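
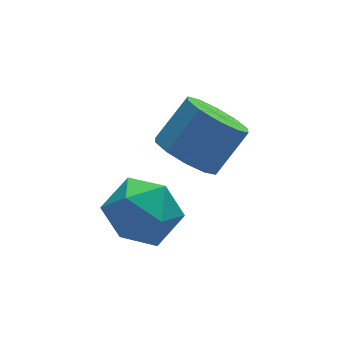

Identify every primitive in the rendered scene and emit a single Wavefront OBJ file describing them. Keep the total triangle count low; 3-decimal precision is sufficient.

v 2.286 -2.458 3.474
v 2.955 -2.761 2.92
v 3.944 -2.465 3.953
v 3.274 -2.162 4.506
v 2.887 -2.204 2.825
v 3.876 -1.909 3.858
v 2.59 -1.744 2.978
v 3.578 -1.449 4.011
v 2.176 -1.557 3.321
v 3.165 -1.262 4.354
v 1.804 -1.714 3.721
v 2.793 -1.418 4.754
v 1.616 -2.155 4.027
v 2.605 -1.859 5.06
v 1.684 -2.711 4.122
v 2.673 -2.416 5.155
v 1.982 -3.171 3.969
v 2.97 -2.876 5.002
v 2.395 -3.358 3.626
v 3.384 -3.063 4.659
v 2.767 -3.202 3.226
v 3.756 -2.906 4.259
v 0.745 -2.532 3.29
v 1.38 -3.369 3.501
v 0.2 -3.311 1.839
v 0.835 -4.148 2.05
v -0.022 -3.957 2.665
v 0.315 -3.476 3.562
v 1.265 -3.204 1.778
v 1.602 -2.723 2.675
v 1.702 -3.785 2.566
v 0.906 -4.25 3.115
v 0.674 -2.43 2.225
v -0.122 -2.895 2.774
f 2 1 5
f 2 5 3
f 3 5 6
f 3 6 4
f 5 1 7
f 5 7 6
f 6 7 8
f 6 8 4
f 7 1 9
f 7 9 8
f 8 9 10
f 8 10 4
f 9 1 11
f 9 11 10
f 10 11 12
f 10 12 4
f 11 1 13
f 11 13 12
f 12 13 14
f 12 14 4
f 13 1 15
f 13 15 14
f 14 15 16
f 14 16 4
f 15 1 17
f 15 17 16
f 16 17 18
f 16 18 4
f 17 1 19
f 17 19 18
f 18 19 20
f 18 20 4
f 19 1 21
f 19 21 20
f 20 21 22
f 20 22 4
f 21 1 2
f 21 2 22
f 22 2 3
f 22 3 4
f 23 34 28
f 23 28 24
f 23 24 30
f 23 30 33
f 23 33 34
f 24 28 32
f 28 34 27
f 34 33 25
f 33 30 29
f 30 24 31
f 26 32 27
f 26 27 25
f 26 25 29
f 26 29 31
f 26 31 32
f 27 32 28
f 25 27 34
f 29 25 33
f 31 29 30
f 32 31 24



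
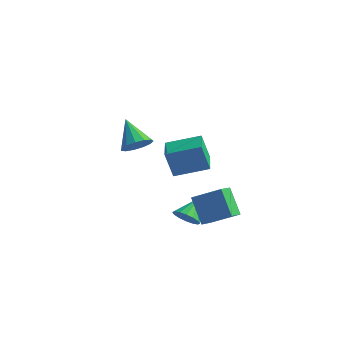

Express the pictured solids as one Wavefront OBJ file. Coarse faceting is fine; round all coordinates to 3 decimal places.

v 1.711 -1.091 -1.469
v 2.515 -1.288 -1.325
v 1.889 0.191 -0.711
v 2.518 -1.067 -1.7
v 2.305 -0.852 -2.012
v 1.933 -0.702 -2.18
v 1.502 -0.655 -2.156
v 1.126 -0.726 -1.949
v 0.907 -0.894 -1.613
v 0.904 -1.115 -1.238
v 1.116 -1.33 -0.926
v 1.489 -1.48 -0.759
v 1.92 -1.526 -0.782
v 2.296 -1.456 -0.989
v 3.255 -1.349 -1.133
v 3.138 -2.319 -0.565
v 2.279 -0.493 0.128
v 2.162 -1.463 0.696
v 4.818 -0.977 -0.176
v 4.701 -1.947 0.392
v 3.842 -0.121 1.085
v 3.725 -1.091 1.653
v -3.171 3.09 0.069
v -2.605 2.883 0.854
v -4.389 4.17 1.231
v -2.401 3.353 0.632
v -2.441 3.739 0.231
v -2.713 3.919 -0.221
v -3.131 3.836 -0.581
v -3.561 3.516 -0.735
v -3.868 3.061 -0.634
v -3.953 2.615 -0.31
v -3.79 2.32 0.135
v -3.431 2.27 0.559
v -2.989 2.48 0.827
v 0.91 -0.994 1.725
v 0.381 -0.969 3.34
v 0.322 0.38 1.511
v -0.207 0.405 3.127
v 2.687 -0.145 2.293
v 2.158 -0.12 3.909
v 2.099 1.229 2.08
v 1.57 1.254 3.695
f 2 1 4
f 2 4 3
f 4 1 5
f 4 5 3
f 5 1 6
f 5 6 3
f 6 1 7
f 6 7 3
f 7 1 8
f 7 8 3
f 8 1 9
f 8 9 3
f 9 1 10
f 9 10 3
f 10 1 11
f 10 11 3
f 11 1 12
f 11 12 3
f 12 1 13
f 12 13 3
f 13 1 14
f 13 14 3
f 14 1 2
f 14 2 3
f 16 18 15
f 19 16 15
f 15 18 17
f 17 19 15
f 16 22 18
f 20 16 19
f 20 22 16
f 18 22 17
f 21 19 17
f 17 22 21
f 21 20 19
f 22 20 21
f 24 23 26
f 24 26 25
f 26 23 27
f 26 27 25
f 27 23 28
f 27 28 25
f 28 23 29
f 28 29 25
f 29 23 30
f 29 30 25
f 30 23 31
f 30 31 25
f 31 23 32
f 31 32 25
f 32 23 33
f 32 33 25
f 33 23 34
f 33 34 25
f 34 23 35
f 34 35 25
f 35 23 24
f 35 24 25
f 37 39 36
f 40 37 36
f 36 39 38
f 38 40 36
f 37 43 39
f 41 37 40
f 41 43 37
f 39 43 38
f 42 40 38
f 38 43 42
f 42 41 40
f 43 41 42



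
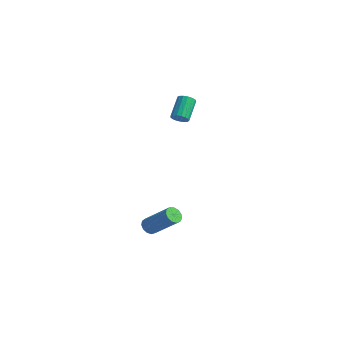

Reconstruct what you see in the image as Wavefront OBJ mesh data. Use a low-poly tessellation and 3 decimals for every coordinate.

v -3.088 -3.877 -4.355
v -2.801 -4.351 -4.529
v -1.245 -3.956 -3.039
v -1.532 -3.483 -2.865
v -2.69 -4.103 -4.711
v -1.134 -3.708 -3.222
v -2.705 -3.784 -4.78
v -1.149 -3.389 -3.29
v -2.841 -3.495 -4.714
v -1.285 -3.1 -3.224
v -3.056 -3.327 -4.534
v -1.5 -2.932 -3.044
v -3.281 -3.334 -4.297
v -1.725 -2.939 -2.807
v -3.445 -3.513 -4.078
v -1.889 -3.118 -2.589
v -3.495 -3.808 -3.948
v -1.939 -3.414 -2.458
v -3.416 -4.126 -3.946
v -1.86 -3.731 -2.457
v -3.233 -4.364 -4.074
v -1.677 -3.969 -2.585
v -3.004 -4.448 -4.292
v -1.448 -4.053 -2.802
v -3.284 -1.211 3.275
v -2.766 -1.058 3.378
v -3.277 0.045 4.308
v -3.796 -0.109 4.205
v -2.835 -0.913 3.169
v -3.346 0.189 4.099
v -3.006 -0.837 2.984
v -3.517 0.266 3.914
v -3.241 -0.846 2.866
v -3.752 0.256 3.796
v -3.486 -0.939 2.842
v -3.997 0.163 3.771
v -3.685 -1.095 2.917
v -4.196 0.008 3.846
v -3.792 -1.277 3.074
v -4.303 -0.174 4.003
v -3.783 -1.444 3.277
v -4.294 -0.341 4.207
v -3.66 -1.558 3.48
v -4.171 -0.455 4.409
v -3.45 -1.592 3.636
v -3.961 -0.49 4.565
v -3.203 -1.539 3.709
v -3.714 -0.437 4.639
v -2.974 -1.411 3.683
v -3.485 -0.309 4.613
v -2.817 -1.238 3.564
v -3.328 -0.135 4.493
f 2 1 5
f 2 5 3
f 3 5 6
f 3 6 4
f 5 1 7
f 5 7 6
f 6 7 8
f 6 8 4
f 7 1 9
f 7 9 8
f 8 9 10
f 8 10 4
f 9 1 11
f 9 11 10
f 10 11 12
f 10 12 4
f 11 1 13
f 11 13 12
f 12 13 14
f 12 14 4
f 13 1 15
f 13 15 14
f 14 15 16
f 14 16 4
f 15 1 17
f 15 17 16
f 16 17 18
f 16 18 4
f 17 1 19
f 17 19 18
f 18 19 20
f 18 20 4
f 19 1 21
f 19 21 20
f 20 21 22
f 20 22 4
f 21 1 23
f 21 23 22
f 22 23 24
f 22 24 4
f 23 1 2
f 23 2 24
f 24 2 3
f 24 3 4
f 26 25 29
f 26 29 27
f 27 29 30
f 27 30 28
f 29 25 31
f 29 31 30
f 30 31 32
f 30 32 28
f 31 25 33
f 31 33 32
f 32 33 34
f 32 34 28
f 33 25 35
f 33 35 34
f 34 35 36
f 34 36 28
f 35 25 37
f 35 37 36
f 36 37 38
f 36 38 28
f 37 25 39
f 37 39 38
f 38 39 40
f 38 40 28
f 39 25 41
f 39 41 40
f 40 41 42
f 40 42 28
f 41 25 43
f 41 43 42
f 42 43 44
f 42 44 28
f 43 25 45
f 43 45 44
f 44 45 46
f 44 46 28
f 45 25 47
f 45 47 46
f 46 47 48
f 46 48 28
f 47 25 49
f 47 49 48
f 48 49 50
f 48 50 28
f 49 25 51
f 49 51 50
f 50 51 52
f 50 52 28
f 51 25 26
f 51 26 52
f 52 26 27
f 52 27 28



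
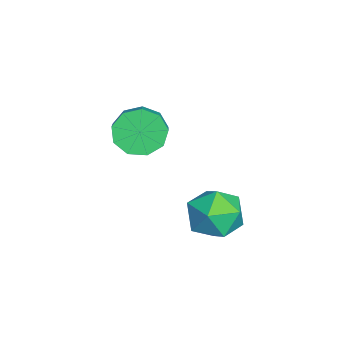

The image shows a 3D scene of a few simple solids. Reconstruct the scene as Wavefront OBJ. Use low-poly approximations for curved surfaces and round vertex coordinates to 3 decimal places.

v 0.083 2.325 -1.018
v 1.057 3.091 -0.954
v 1.023 1.029 0.194
v 1.997 1.795 0.258
v 0.922 2.111 0.793
v 0.342 2.911 0.044
v 1.738 1.209 -0.804
v 1.158 2.009 -1.553
v 2.08 2.401 -0.821
v 1.575 2.959 0.166
v 0.505 1.161 -0.926
v 0 1.719 0.061
v -3.606 -0.916 0.828
v -3.064 -0.604 -0.065
v -1.452 -0.532 0.939
v -1.994 -0.844 1.832
v -3.318 -0.006 0.301
v -1.706 0.065 1.304
v -3.707 0.166 0.914
v -2.095 0.238 1.917
v -4.049 -0.168 1.486
v -2.437 -0.096 2.489
v -4.183 -0.852 1.751
v -2.571 -0.78 2.754
v -4.047 -1.566 1.584
v -2.435 -1.494 2.587
v -3.705 -1.976 1.064
v -2.093 -1.904 2.067
v -3.317 -1.89 0.433
v -1.705 -1.818 1.436
v -3.063 -1.348 -0.012
v -1.451 -1.276 0.991
f 1 12 6
f 1 6 2
f 1 2 8
f 1 8 11
f 1 11 12
f 2 6 10
f 6 12 5
f 12 11 3
f 11 8 7
f 8 2 9
f 4 10 5
f 4 5 3
f 4 3 7
f 4 7 9
f 4 9 10
f 5 10 6
f 3 5 12
f 7 3 11
f 9 7 8
f 10 9 2
f 14 13 17
f 14 17 15
f 15 17 18
f 15 18 16
f 17 13 19
f 17 19 18
f 18 19 20
f 18 20 16
f 19 13 21
f 19 21 20
f 20 21 22
f 20 22 16
f 21 13 23
f 21 23 22
f 22 23 24
f 22 24 16
f 23 13 25
f 23 25 24
f 24 25 26
f 24 26 16
f 25 13 27
f 25 27 26
f 26 27 28
f 26 28 16
f 27 13 29
f 27 29 28
f 28 29 30
f 28 30 16
f 29 13 31
f 29 31 30
f 30 31 32
f 30 32 16
f 31 13 14
f 31 14 32
f 32 14 15
f 32 15 16



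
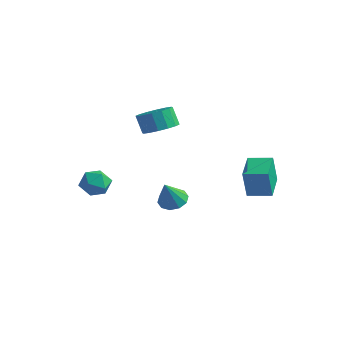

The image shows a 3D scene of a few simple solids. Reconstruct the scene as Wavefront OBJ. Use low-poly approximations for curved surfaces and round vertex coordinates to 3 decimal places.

v -0.888 -0.414 -0.343
v -0.113 -0.329 -0.341
v -0.812 -1.146 1.043
v -0.305 0.057 -0.127
v -0.721 0.264 0.005
v -1.2 0.211 0.004
v -1.56 -0.08 -0.13
v -1.663 -0.499 -0.346
v -1.471 -0.885 -0.56
v -1.055 -1.091 -0.692
v -0.576 -1.039 -0.69
v -0.216 -0.748 -0.556
v -3.407 1.747 2.817
v -2.927 0.973 3.149
v -3.452 1.078 4.155
v -3.933 1.853 3.823
v -2.634 1.365 3.26
v -3.159 1.47 4.267
v -2.548 1.859 3.253
v -3.074 1.965 4.26
v -2.693 2.324 3.129
v -3.218 2.429 4.136
v -3.029 2.634 2.922
v -3.554 2.739 3.928
v -3.466 2.707 2.686
v -3.991 2.812 3.692
v -3.888 2.522 2.485
v -4.413 2.627 3.491
v -4.181 2.13 2.373
v -4.706 2.235 3.38
v -4.266 1.635 2.38
v -4.792 1.741 3.387
v -4.122 1.171 2.504
v -4.647 1.276 3.511
v -3.786 0.861 2.712
v -4.311 0.966 3.718
v -3.349 0.788 2.948
v -3.874 0.893 3.954
v 1.829 1.908 -0.142
v 1.762 1.61 1.479
v 1.064 3.34 0.09
v 0.998 3.042 1.711
v 2.942 2.478 0.009
v 2.876 2.18 1.63
v 2.178 3.91 0.241
v 2.111 3.612 1.862
v -3.373 -2.733 0.992
v -2.64 -2.84 1.434
v -3.72 -4.06 1.246
v -2.987 -4.167 1.688
v -3.611 -3.664 2.004
v -3.397 -2.843 1.847
v -2.963 -4.057 0.833
v -2.749 -3.236 0.676
v -2.387 -3.658 1.336
v -2.788 -3.415 2.059
v -3.572 -3.485 0.621
v -3.973 -3.242 1.344
f 2 1 4
f 2 4 3
f 4 1 5
f 4 5 3
f 5 1 6
f 5 6 3
f 6 1 7
f 6 7 3
f 7 1 8
f 7 8 3
f 8 1 9
f 8 9 3
f 9 1 10
f 9 10 3
f 10 1 11
f 10 11 3
f 11 1 12
f 11 12 3
f 12 1 2
f 12 2 3
f 14 13 17
f 14 17 15
f 15 17 18
f 15 18 16
f 17 13 19
f 17 19 18
f 18 19 20
f 18 20 16
f 19 13 21
f 19 21 20
f 20 21 22
f 20 22 16
f 21 13 23
f 21 23 22
f 22 23 24
f 22 24 16
f 23 13 25
f 23 25 24
f 24 25 26
f 24 26 16
f 25 13 27
f 25 27 26
f 26 27 28
f 26 28 16
f 27 13 29
f 27 29 28
f 28 29 30
f 28 30 16
f 29 13 31
f 29 31 30
f 30 31 32
f 30 32 16
f 31 13 33
f 31 33 32
f 32 33 34
f 32 34 16
f 33 13 35
f 33 35 34
f 34 35 36
f 34 36 16
f 35 13 37
f 35 37 36
f 36 37 38
f 36 38 16
f 37 13 14
f 37 14 38
f 38 14 15
f 38 15 16
f 40 42 39
f 43 40 39
f 39 42 41
f 41 43 39
f 40 46 42
f 44 40 43
f 44 46 40
f 42 46 41
f 45 43 41
f 41 46 45
f 45 44 43
f 46 44 45
f 47 58 52
f 47 52 48
f 47 48 54
f 47 54 57
f 47 57 58
f 48 52 56
f 52 58 51
f 58 57 49
f 57 54 53
f 54 48 55
f 50 56 51
f 50 51 49
f 50 49 53
f 50 53 55
f 50 55 56
f 51 56 52
f 49 51 58
f 53 49 57
f 55 53 54
f 56 55 48



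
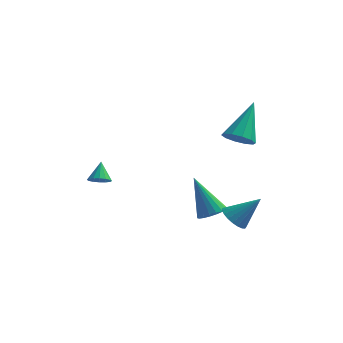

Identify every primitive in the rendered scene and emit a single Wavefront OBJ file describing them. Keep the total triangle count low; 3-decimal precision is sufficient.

v 1.864 -0.163 -3.563
v 2.399 -0.467 -3.208
v 0.916 0.303 -1.737
v 2.494 -0.167 -3.235
v 2.465 0.134 -3.327
v 2.316 0.376 -3.466
v 2.078 0.511 -3.624
v 1.798 0.513 -3.77
v 1.531 0.38 -3.875
v 1.33 0.141 -3.918
v 1.235 -0.159 -3.891
v 1.264 -0.46 -3.799
v 1.412 -0.702 -3.66
v 1.65 -0.837 -3.502
v 1.93 -0.839 -3.356
v 2.198 -0.707 -3.251
v 2.961 -0.772 -3.36
v 3.489 -0.734 -3.862
v 4.039 -0.428 -2.2
v 3.389 -0.448 -3.854
v 3.215 -0.217 -3.761
v 2.997 -0.083 -3.598
v 2.773 -0.067 -3.394
v 2.581 -0.174 -3.184
v 2.455 -0.383 -3.004
v 2.416 -0.66 -2.886
v 2.472 -0.957 -2.85
v 2.612 -1.221 -2.902
v 2.812 -1.407 -3.033
v 3.038 -1.484 -3.221
v 3.251 -1.438 -3.432
v 3.414 -1.276 -3.631
v 3.498 -1.027 -3.783
v 3.148 -1.02 1.677
v 3.779 -1.388 1.887
v 3.492 0.44 3.203
v 3.898 -1.074 1.56
v 3.73 -0.738 1.277
v 3.34 -0.511 1.146
v 2.878 -0.477 1.219
v 2.518 -0.651 1.466
v 2.399 -0.966 1.794
v 2.567 -1.302 2.077
v 2.957 -1.529 2.207
v 3.419 -1.563 2.135
v -2.596 -2.252 -0.954
v -2.093 -2.337 -0.809
v -2.704 -1.588 -0.186
v -2.081 -2.129 -0.987
v -2.207 -1.954 -1.156
v -2.437 -1.858 -1.271
v -2.71 -1.868 -1.301
v -2.952 -1.981 -1.238
v -3.098 -2.166 -1.099
v -3.11 -2.375 -0.92
v -2.984 -2.55 -0.751
v -2.754 -2.645 -0.636
v -2.481 -2.635 -0.606
v -2.24 -2.522 -0.669
f 2 1 4
f 2 4 3
f 4 1 5
f 4 5 3
f 5 1 6
f 5 6 3
f 6 1 7
f 6 7 3
f 7 1 8
f 7 8 3
f 8 1 9
f 8 9 3
f 9 1 10
f 9 10 3
f 10 1 11
f 10 11 3
f 11 1 12
f 11 12 3
f 12 1 13
f 12 13 3
f 13 1 14
f 13 14 3
f 14 1 15
f 14 15 3
f 15 1 16
f 15 16 3
f 16 1 2
f 16 2 3
f 18 17 20
f 18 20 19
f 20 17 21
f 20 21 19
f 21 17 22
f 21 22 19
f 22 17 23
f 22 23 19
f 23 17 24
f 23 24 19
f 24 17 25
f 24 25 19
f 25 17 26
f 25 26 19
f 26 17 27
f 26 27 19
f 27 17 28
f 27 28 19
f 28 17 29
f 28 29 19
f 29 17 30
f 29 30 19
f 30 17 31
f 30 31 19
f 31 17 32
f 31 32 19
f 32 17 33
f 32 33 19
f 33 17 18
f 33 18 19
f 35 34 37
f 35 37 36
f 37 34 38
f 37 38 36
f 38 34 39
f 38 39 36
f 39 34 40
f 39 40 36
f 40 34 41
f 40 41 36
f 41 34 42
f 41 42 36
f 42 34 43
f 42 43 36
f 43 34 44
f 43 44 36
f 44 34 45
f 44 45 36
f 45 34 35
f 45 35 36
f 47 46 49
f 47 49 48
f 49 46 50
f 49 50 48
f 50 46 51
f 50 51 48
f 51 46 52
f 51 52 48
f 52 46 53
f 52 53 48
f 53 46 54
f 53 54 48
f 54 46 55
f 54 55 48
f 55 46 56
f 55 56 48
f 56 46 57
f 56 57 48
f 57 46 58
f 57 58 48
f 58 46 59
f 58 59 48
f 59 46 47
f 59 47 48



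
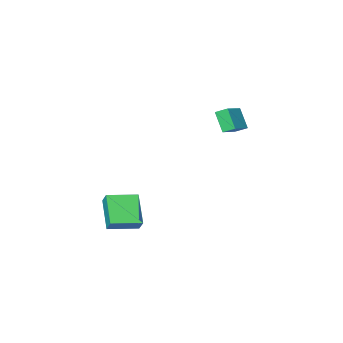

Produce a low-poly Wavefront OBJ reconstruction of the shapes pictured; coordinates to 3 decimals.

v -4.27 0.697 2.812
v -4.311 -0.175 4.007
v -2.995 1.388 3.36
v -3.036 0.515 4.555
v -3.804 0.145 2.425
v -3.845 -0.728 3.62
v -2.529 0.835 2.973
v -2.57 -0.037 4.168
v 3.07 1.286 -2.851
v 2.455 -0.272 -1.536
v 3.15 1.859 -2.135
v 2.535 0.3 -0.82
v 4.805 0.78 -2.64
v 4.19 -0.779 -1.325
v 4.885 1.352 -1.924
v 4.27 -0.206 -0.609
f 2 4 1
f 5 2 1
f 1 4 3
f 3 5 1
f 2 8 4
f 6 2 5
f 6 8 2
f 4 8 3
f 7 5 3
f 3 8 7
f 7 6 5
f 8 6 7
f 10 12 9
f 13 10 9
f 9 12 11
f 11 13 9
f 10 16 12
f 14 10 13
f 14 16 10
f 12 16 11
f 15 13 11
f 11 16 15
f 15 14 13
f 16 14 15



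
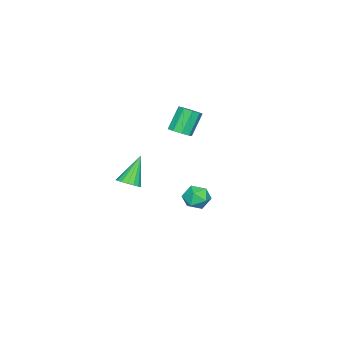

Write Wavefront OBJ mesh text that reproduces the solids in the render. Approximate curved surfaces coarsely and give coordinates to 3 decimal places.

v 2.859 0.421 2.116
v 3.368 0.339 2.477
v 1.881 0.559 3.524
v 3.354 0.637 2.438
v 3.227 0.886 2.326
v 3.016 1.029 2.165
v 2.768 1.032 1.993
v 2.541 0.895 1.849
v 2.387 0.65 1.766
v 2.341 0.352 1.763
v 2.413 0.069 1.841
v 2.588 -0.132 1.982
v 2.824 -0.207 2.154
v 3.069 -0.138 2.316
v 3.265 0.059 2.433
v -3.367 -0.078 2.315
v -2.825 -0.145 2.666
v -3.61 0.05 3.917
v -4.153 0.118 3.565
v -2.885 0.282 2.561
v -3.671 0.478 3.812
v -3.172 0.542 2.341
v -3.957 0.737 3.592
v -3.55 0.511 2.108
v -4.335 0.707 3.359
v -3.842 0.205 1.972
v -4.628 0.4 3.223
v -3.912 -0.233 1.997
v -4.698 -0.038 3.248
v -3.728 -0.599 2.17
v -4.513 -0.403 3.421
v -3.374 -0.721 2.41
v -4.16 -0.525 3.661
v -3.018 -0.541 2.606
v -3.803 -0.346 3.857
v -1.259 2.228 -0.011
v -0.772 2.672 0.403
v -0.308 1.888 -0.763
v 0.179 2.332 -0.349
v -0.122 1.686 -0.035
v -0.71 1.896 0.43
v -0.37 2.664 -0.79
v -0.958 2.874 -0.325
v -0.223 2.941 -0.078
v -0.07 2.337 0.389
v -1.01 2.223 -0.749
v -0.857 1.619 -0.282
f 2 1 4
f 2 4 3
f 4 1 5
f 4 5 3
f 5 1 6
f 5 6 3
f 6 1 7
f 6 7 3
f 7 1 8
f 7 8 3
f 8 1 9
f 8 9 3
f 9 1 10
f 9 10 3
f 10 1 11
f 10 11 3
f 11 1 12
f 11 12 3
f 12 1 13
f 12 13 3
f 13 1 14
f 13 14 3
f 14 1 15
f 14 15 3
f 15 1 2
f 15 2 3
f 17 16 20
f 17 20 18
f 18 20 21
f 18 21 19
f 20 16 22
f 20 22 21
f 21 22 23
f 21 23 19
f 22 16 24
f 22 24 23
f 23 24 25
f 23 25 19
f 24 16 26
f 24 26 25
f 25 26 27
f 25 27 19
f 26 16 28
f 26 28 27
f 27 28 29
f 27 29 19
f 28 16 30
f 28 30 29
f 29 30 31
f 29 31 19
f 30 16 32
f 30 32 31
f 31 32 33
f 31 33 19
f 32 16 34
f 32 34 33
f 33 34 35
f 33 35 19
f 34 16 17
f 34 17 35
f 35 17 18
f 35 18 19
f 36 47 41
f 36 41 37
f 36 37 43
f 36 43 46
f 36 46 47
f 37 41 45
f 41 47 40
f 47 46 38
f 46 43 42
f 43 37 44
f 39 45 40
f 39 40 38
f 39 38 42
f 39 42 44
f 39 44 45
f 40 45 41
f 38 40 47
f 42 38 46
f 44 42 43
f 45 44 37



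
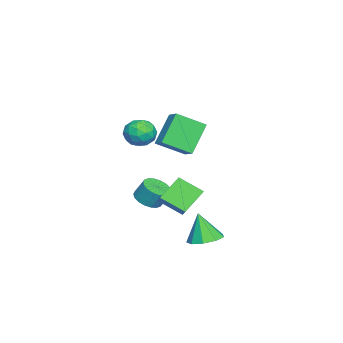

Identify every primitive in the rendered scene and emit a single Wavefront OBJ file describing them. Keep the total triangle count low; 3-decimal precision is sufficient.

v -0.822 -0.813 1.817
v -2.176 -0.343 3.486
v -1.436 0.745 0.879
v -2.79 1.216 2.548
v -0.03 -0.216 2.292
v -1.384 0.255 3.961
v -0.644 1.343 1.354
v -1.998 1.813 3.023
v -3.552 -1.961 -3.904
v -2.918 -2.554 -3.602
v -2.853 -1.953 -2.554
v -3.488 -1.359 -2.856
v -2.692 -2.264 -3.783
v -2.628 -1.663 -2.735
v -2.637 -1.914 -3.987
v -2.573 -1.312 -2.939
v -2.764 -1.573 -4.175
v -2.699 -0.971 -3.127
v -3.046 -1.308 -4.31
v -2.981 -0.707 -3.262
v -3.429 -1.173 -4.364
v -3.364 -0.572 -3.316
v -3.836 -1.194 -4.326
v -3.771 -0.593 -3.278
v -4.187 -1.367 -4.206
v -4.122 -0.766 -3.158
v -4.412 -1.657 -4.025
v -4.348 -1.056 -2.977
v -4.467 -2.008 -3.821
v -4.403 -1.406 -2.773
v -4.341 -2.349 -3.633
v -4.276 -1.747 -2.585
v -4.059 -2.613 -3.498
v -3.994 -2.012 -2.45
v -3.676 -2.748 -3.444
v -3.611 -2.147 -2.396
v -3.269 -2.727 -3.482
v -3.204 -2.126 -2.434
v 1.491 2.59 -4.043
v 2.376 2.026 -4.066
v 1.229 2.11 -2.277
v 2.52 2.699 -3.861
v 2.182 3.322 -3.742
v 1.521 3.602 -3.764
v 0.846 3.409 -3.917
v 0.473 2.833 -4.129
v 0.577 2.144 -4.301
v 1.108 1.663 -4.353
v 1.819 1.617 -4.26
v 0.157 -0.408 -2.119
v -1.087 0.327 -1.046
v 0.248 1.016 -2.987
v -0.996 1.75 -1.914
v 0.856 -0.09 -1.526
v -0.388 0.644 -0.453
v 0.947 1.333 -2.394
v -0.297 2.068 -1.321
v 1.776 -0.054 3.676
v 2.52 -0.023 4.294
v 1.98 -1.597 3.506
v 2.724 -1.566 4.124
v 1.823 -1.417 4.444
v 1.697 -0.463 4.548
v 2.803 -1.157 3.252
v 2.677 -0.203 3.356
v 3.154 -0.705 4.032
v 2.549 -0.866 4.768
v 1.951 -0.754 3.032
v 1.346 -0.915 3.768
v 2.13 0.097 3.999
v 2.37 -1.717 3.801
v 1.84 -1.629 3.988
v 2.277 -1.611 4.352
v 1.646 -0.162 4.149
v 2.084 -0.144 4.512
v 1.674 -0.963 4.601
v 2.416 -1.476 3.288
v 2.854 -1.458 3.651
v 2.223 -0.009 3.448
v 2.66 0.009 3.812
v 2.826 -0.657 3.199
v 2.94 -0.286 4.209
v 3.06 -1.193 4.109
v 3.107 -0.952 3.596
v 3.033 -0.391 3.658
v 2.584 -0.38 4.642
v 2.704 -1.287 4.542
v 2.175 -1.199 4.73
v 2.1 -0.639 4.792
v 2.957 -0.781 4.488
v 1.796 -0.333 3.258
v 1.916 -1.24 3.158
v 2.4 -0.981 3.008
v 2.325 -0.421 3.07
v 1.44 -0.427 3.691
v 1.56 -1.334 3.591
v 1.467 -1.229 4.142
v 1.393 -0.668 4.204
v 1.543 -0.839 3.312
f 2 4 1
f 5 2 1
f 1 4 3
f 3 5 1
f 2 8 4
f 6 2 5
f 6 8 2
f 4 8 3
f 7 5 3
f 3 8 7
f 7 6 5
f 8 6 7
f 10 9 13
f 10 13 11
f 11 13 14
f 11 14 12
f 13 9 15
f 13 15 14
f 14 15 16
f 14 16 12
f 15 9 17
f 15 17 16
f 16 17 18
f 16 18 12
f 17 9 19
f 17 19 18
f 18 19 20
f 18 20 12
f 19 9 21
f 19 21 20
f 20 21 22
f 20 22 12
f 21 9 23
f 21 23 22
f 22 23 24
f 22 24 12
f 23 9 25
f 23 25 24
f 24 25 26
f 24 26 12
f 25 9 27
f 25 27 26
f 26 27 28
f 26 28 12
f 27 9 29
f 27 29 28
f 28 29 30
f 28 30 12
f 29 9 31
f 29 31 30
f 30 31 32
f 30 32 12
f 31 9 33
f 31 33 32
f 32 33 34
f 32 34 12
f 33 9 35
f 33 35 34
f 34 35 36
f 34 36 12
f 35 9 37
f 35 37 36
f 36 37 38
f 36 38 12
f 37 9 10
f 37 10 38
f 38 10 11
f 38 11 12
f 40 39 42
f 40 42 41
f 42 39 43
f 42 43 41
f 43 39 44
f 43 44 41
f 44 39 45
f 44 45 41
f 45 39 46
f 45 46 41
f 46 39 47
f 46 47 41
f 47 39 48
f 47 48 41
f 48 39 49
f 48 49 41
f 49 39 40
f 49 40 41
f 51 53 50
f 54 51 50
f 50 53 52
f 52 54 50
f 51 57 53
f 55 51 54
f 55 57 51
f 53 57 52
f 56 54 52
f 52 57 56
f 56 55 54
f 57 55 56
f 58 95 74
f 95 69 98
f 74 98 63
f 95 98 74
f 58 74 70
f 74 63 75
f 70 75 59
f 74 75 70
f 58 70 79
f 70 59 80
f 79 80 65
f 70 80 79
f 58 79 91
f 79 65 94
f 91 94 68
f 79 94 91
f 58 91 95
f 91 68 99
f 95 99 69
f 91 99 95
f 59 75 86
f 75 63 89
f 86 89 67
f 75 89 86
f 63 98 76
f 98 69 97
f 76 97 62
f 98 97 76
f 69 99 96
f 99 68 92
f 96 92 60
f 99 92 96
f 68 94 93
f 94 65 81
f 93 81 64
f 94 81 93
f 65 80 85
f 80 59 82
f 85 82 66
f 80 82 85
f 61 87 73
f 87 67 88
f 73 88 62
f 87 88 73
f 61 73 71
f 73 62 72
f 71 72 60
f 73 72 71
f 61 71 78
f 71 60 77
f 78 77 64
f 71 77 78
f 61 78 83
f 78 64 84
f 83 84 66
f 78 84 83
f 61 83 87
f 83 66 90
f 87 90 67
f 83 90 87
f 62 88 76
f 88 67 89
f 76 89 63
f 88 89 76
f 60 72 96
f 72 62 97
f 96 97 69
f 72 97 96
f 64 77 93
f 77 60 92
f 93 92 68
f 77 92 93
f 66 84 85
f 84 64 81
f 85 81 65
f 84 81 85
f 67 90 86
f 90 66 82
f 86 82 59
f 90 82 86



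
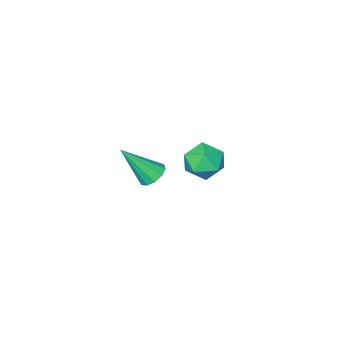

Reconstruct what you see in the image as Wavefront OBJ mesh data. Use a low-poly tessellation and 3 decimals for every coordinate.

v -1.479 3.13 0.742
v -0.845 2.737 0.711
v -2.115 2.103 0.769
v -1.481 1.71 0.738
v -1.648 2.101 1.352
v -1.256 2.736 1.335
v -1.704 2.104 0.145
v -1.312 2.739 0.128
v -0.984 2.103 0.342
v -0.95 2.101 1.088
v -2.01 2.739 0.392
v -1.976 2.737 1.138
v -2.464 -1.611 -2.863
v -2.166 -1.928 -3.216
v -1.596 -2.229 -1.577
v -2.002 -1.625 -3.181
v -2.015 -1.316 -3.024
v -2.199 -1.121 -2.806
v -2.484 -1.112 -2.609
v -2.761 -1.294 -2.51
v -2.925 -1.597 -2.546
v -2.912 -1.906 -2.703
v -2.728 -2.101 -2.921
v -2.443 -2.11 -3.117
f 1 12 6
f 1 6 2
f 1 2 8
f 1 8 11
f 1 11 12
f 2 6 10
f 6 12 5
f 12 11 3
f 11 8 7
f 8 2 9
f 4 10 5
f 4 5 3
f 4 3 7
f 4 7 9
f 4 9 10
f 5 10 6
f 3 5 12
f 7 3 11
f 9 7 8
f 10 9 2
f 14 13 16
f 14 16 15
f 16 13 17
f 16 17 15
f 17 13 18
f 17 18 15
f 18 13 19
f 18 19 15
f 19 13 20
f 19 20 15
f 20 13 21
f 20 21 15
f 21 13 22
f 21 22 15
f 22 13 23
f 22 23 15
f 23 13 24
f 23 24 15
f 24 13 14
f 24 14 15



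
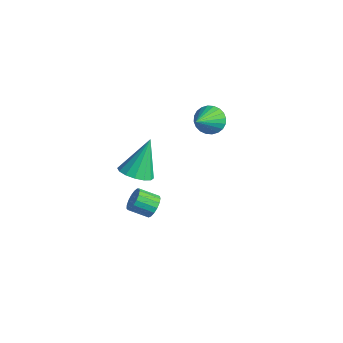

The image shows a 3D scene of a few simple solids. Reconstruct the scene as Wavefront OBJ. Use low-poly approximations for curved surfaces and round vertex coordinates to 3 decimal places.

v -2.46 3.301 -2.443
v -2.232 2.935 -3.129
v -1.7 2.039 -1.517
v -1.984 3.124 -3.075
v -1.809 3.34 -2.924
v -1.733 3.55 -2.701
v -1.768 3.722 -2.438
v -1.908 3.83 -2.176
v -2.132 3.857 -1.955
v -2.406 3.8 -1.808
v -2.688 3.667 -1.758
v -2.936 3.478 -1.812
v -3.111 3.262 -1.963
v -3.187 3.052 -2.186
v -3.152 2.879 -2.449
v -3.012 2.771 -2.711
v -2.788 2.744 -2.932
v -2.514 2.801 -3.079
v 2.073 -2.505 -2.621
v 2.419 -2.426 -2.137
v 1.913 -3.155 -1.655
v 1.567 -3.235 -2.139
v 2.199 -2.246 -2.095
v 1.693 -2.975 -1.613
v 1.951 -2.125 -2.173
v 1.445 -2.854 -1.692
v 1.73 -2.091 -2.354
v 1.224 -2.821 -1.873
v 1.588 -2.153 -2.596
v 1.082 -2.882 -2.115
v 1.557 -2.295 -2.844
v 1.051 -3.024 -2.362
v 1.645 -2.485 -3.04
v 1.139 -3.214 -2.559
v 1.83 -2.68 -3.141
v 1.324 -3.409 -2.659
v 2.071 -2.835 -3.122
v 1.565 -3.564 -2.641
v 2.313 -2.914 -2.989
v 1.807 -3.644 -2.507
v 2.499 -2.9 -2.771
v 1.993 -3.629 -2.289
v 2.588 -2.795 -2.519
v 2.082 -3.525 -2.037
v 2.559 -2.624 -2.29
v 2.053 -3.354 -1.808
v -1.737 -1.155 -3.775
v -1.064 -1.6 -3.45
v -1.983 -0.205 -1.965
v -0.883 -1.226 -3.623
v -0.932 -0.832 -3.836
v -1.196 -0.525 -4.033
v -1.605 -0.387 -4.161
v -2.049 -0.455 -4.186
v -2.41 -0.711 -4.1
v -2.591 -1.085 -3.928
v -2.542 -1.479 -3.715
v -2.278 -1.786 -3.518
v -1.869 -1.924 -3.39
v -1.425 -1.856 -3.365
f 2 1 4
f 2 4 3
f 4 1 5
f 4 5 3
f 5 1 6
f 5 6 3
f 6 1 7
f 6 7 3
f 7 1 8
f 7 8 3
f 8 1 9
f 8 9 3
f 9 1 10
f 9 10 3
f 10 1 11
f 10 11 3
f 11 1 12
f 11 12 3
f 12 1 13
f 12 13 3
f 13 1 14
f 13 14 3
f 14 1 15
f 14 15 3
f 15 1 16
f 15 16 3
f 16 1 17
f 16 17 3
f 17 1 18
f 17 18 3
f 18 1 2
f 18 2 3
f 20 19 23
f 20 23 21
f 21 23 24
f 21 24 22
f 23 19 25
f 23 25 24
f 24 25 26
f 24 26 22
f 25 19 27
f 25 27 26
f 26 27 28
f 26 28 22
f 27 19 29
f 27 29 28
f 28 29 30
f 28 30 22
f 29 19 31
f 29 31 30
f 30 31 32
f 30 32 22
f 31 19 33
f 31 33 32
f 32 33 34
f 32 34 22
f 33 19 35
f 33 35 34
f 34 35 36
f 34 36 22
f 35 19 37
f 35 37 36
f 36 37 38
f 36 38 22
f 37 19 39
f 37 39 38
f 38 39 40
f 38 40 22
f 39 19 41
f 39 41 40
f 40 41 42
f 40 42 22
f 41 19 43
f 41 43 42
f 42 43 44
f 42 44 22
f 43 19 45
f 43 45 44
f 44 45 46
f 44 46 22
f 45 19 20
f 45 20 46
f 46 20 21
f 46 21 22
f 48 47 50
f 48 50 49
f 50 47 51
f 50 51 49
f 51 47 52
f 51 52 49
f 52 47 53
f 52 53 49
f 53 47 54
f 53 54 49
f 54 47 55
f 54 55 49
f 55 47 56
f 55 56 49
f 56 47 57
f 56 57 49
f 57 47 58
f 57 58 49
f 58 47 59
f 58 59 49
f 59 47 60
f 59 60 49
f 60 47 48
f 60 48 49



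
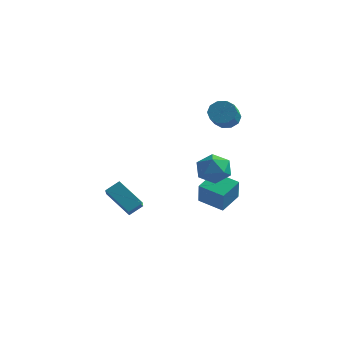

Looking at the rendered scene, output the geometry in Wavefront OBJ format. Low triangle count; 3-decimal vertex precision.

v 0.107 2.027 -4.22
v 0.432 1.425 -2.74
v 0.351 3.547 -3.655
v 0.676 2.945 -2.175
v 1.744 1.915 -4.625
v 2.069 1.313 -3.145
v 1.988 3.435 -4.06
v 2.313 2.833 -2.58
v 1.137 3.502 2.184
v 1.944 3.787 2.261
v 2.33 2.444 3.193
v 1.523 2.158 3.116
v 1.661 3.986 2.665
v 2.047 2.642 3.597
v 1.177 3.999 2.884
v 1.563 2.656 3.816
v 0.678 3.823 2.837
v 1.064 2.479 3.769
v 0.354 3.523 2.54
v 0.74 2.18 3.472
v 0.33 3.216 2.107
v 0.716 1.873 3.039
v 0.613 3.018 1.703
v 0.999 1.674 2.635
v 1.097 3.004 1.484
v 1.483 1.661 2.416
v 1.596 3.181 1.531
v 1.982 1.837 2.463
v 1.92 3.48 1.828
v 2.306 2.137 2.76
v 2.671 -2.36 0.852
v 3.4 -2.414 0.039
v 3.72 -3.366 1.861
v 4.449 -3.42 1.048
v 4.283 -2.474 1.571
v 3.635 -1.853 0.947
v 3.485 -3.927 0.953
v 2.837 -3.306 0.329
v 3.903 -3.383 0.101
v 4.397 -2.485 0.484
v 2.723 -3.295 1.416
v 3.217 -2.397 1.799
v -2.696 -1.232 -4.426
v -4.285 -1.129 -3.072
v -3.469 0.189 -5.441
v -5.058 0.292 -4.087
v -2.162 -0.532 -3.853
v -3.751 -0.429 -2.499
v -2.935 0.889 -4.868
v -4.524 0.992 -3.514
f 2 4 1
f 5 2 1
f 1 4 3
f 3 5 1
f 2 8 4
f 6 2 5
f 6 8 2
f 4 8 3
f 7 5 3
f 3 8 7
f 7 6 5
f 8 6 7
f 10 9 13
f 10 13 11
f 11 13 14
f 11 14 12
f 13 9 15
f 13 15 14
f 14 15 16
f 14 16 12
f 15 9 17
f 15 17 16
f 16 17 18
f 16 18 12
f 17 9 19
f 17 19 18
f 18 19 20
f 18 20 12
f 19 9 21
f 19 21 20
f 20 21 22
f 20 22 12
f 21 9 23
f 21 23 22
f 22 23 24
f 22 24 12
f 23 9 25
f 23 25 24
f 24 25 26
f 24 26 12
f 25 9 27
f 25 27 26
f 26 27 28
f 26 28 12
f 27 9 29
f 27 29 28
f 28 29 30
f 28 30 12
f 29 9 10
f 29 10 30
f 30 10 11
f 30 11 12
f 31 42 36
f 31 36 32
f 31 32 38
f 31 38 41
f 31 41 42
f 32 36 40
f 36 42 35
f 42 41 33
f 41 38 37
f 38 32 39
f 34 40 35
f 34 35 33
f 34 33 37
f 34 37 39
f 34 39 40
f 35 40 36
f 33 35 42
f 37 33 41
f 39 37 38
f 40 39 32
f 44 46 43
f 47 44 43
f 43 46 45
f 45 47 43
f 44 50 46
f 48 44 47
f 48 50 44
f 46 50 45
f 49 47 45
f 45 50 49
f 49 48 47
f 50 48 49



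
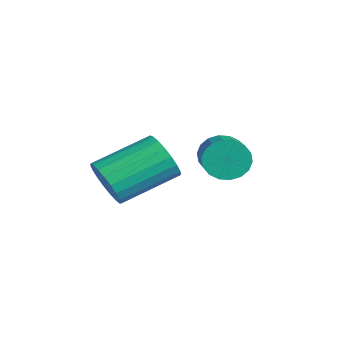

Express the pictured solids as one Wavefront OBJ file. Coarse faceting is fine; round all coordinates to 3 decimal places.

v -2.872 -1.374 -3.329
v -2.616 -1.124 -3.798
v -1.413 -1.496 -3.341
v -1.668 -1.746 -2.871
v -2.622 -0.928 -3.624
v -1.419 -1.3 -3.166
v -2.677 -0.821 -3.391
v -1.474 -1.192 -2.933
v -2.771 -0.823 -3.145
v -1.568 -1.194 -2.688
v -2.885 -0.934 -2.936
v -1.681 -1.305 -2.479
v -2.996 -1.132 -2.805
v -1.793 -1.504 -2.348
v -3.083 -1.379 -2.778
v -1.879 -1.75 -2.32
v -3.127 -1.624 -2.859
v -1.924 -1.996 -2.402
v -3.121 -1.82 -3.034
v -1.918 -2.192 -2.576
v -3.066 -1.928 -3.267
v -1.863 -2.299 -2.809
v -2.972 -1.926 -3.512
v -1.769 -2.297 -3.055
v -2.859 -1.815 -3.721
v -1.655 -2.186 -3.264
v -2.747 -1.616 -3.852
v -1.544 -1.988 -3.395
v -2.661 -1.37 -3.88
v -1.457 -1.741 -3.422
v -2.438 -4.421 -3.523
v -1.981 -4.6 -3.053
v -2.045 -3.118 -2.426
v -2.502 -2.939 -2.897
v -1.816 -4.504 -3.262
v -1.88 -3.023 -2.635
v -1.758 -4.395 -3.516
v -1.823 -2.913 -2.89
v -1.819 -4.289 -3.771
v -1.883 -2.807 -3.145
v -1.986 -4.207 -3.984
v -2.05 -2.725 -3.358
v -2.231 -4.161 -4.117
v -2.296 -2.679 -3.49
v -2.512 -4.161 -4.147
v -2.577 -2.679 -3.521
v -2.781 -4.205 -4.069
v -2.845 -2.723 -3.443
v -2.99 -4.287 -3.897
v -3.054 -2.805 -3.271
v -3.103 -4.392 -3.661
v -3.168 -2.91 -3.034
v -3.102 -4.502 -3.4
v -3.166 -3.02 -2.774
v -2.985 -4.598 -3.161
v -3.05 -3.116 -2.535
v -2.775 -4.663 -2.984
v -2.839 -3.181 -2.358
v -2.505 -4.687 -2.901
v -2.57 -3.205 -2.275
v -2.225 -4.664 -2.925
v -2.289 -3.183 -2.299
f 2 1 5
f 2 5 3
f 3 5 6
f 3 6 4
f 5 1 7
f 5 7 6
f 6 7 8
f 6 8 4
f 7 1 9
f 7 9 8
f 8 9 10
f 8 10 4
f 9 1 11
f 9 11 10
f 10 11 12
f 10 12 4
f 11 1 13
f 11 13 12
f 12 13 14
f 12 14 4
f 13 1 15
f 13 15 14
f 14 15 16
f 14 16 4
f 15 1 17
f 15 17 16
f 16 17 18
f 16 18 4
f 17 1 19
f 17 19 18
f 18 19 20
f 18 20 4
f 19 1 21
f 19 21 20
f 20 21 22
f 20 22 4
f 21 1 23
f 21 23 22
f 22 23 24
f 22 24 4
f 23 1 25
f 23 25 24
f 24 25 26
f 24 26 4
f 25 1 27
f 25 27 26
f 26 27 28
f 26 28 4
f 27 1 29
f 27 29 28
f 28 29 30
f 28 30 4
f 29 1 2
f 29 2 30
f 30 2 3
f 30 3 4
f 32 31 35
f 32 35 33
f 33 35 36
f 33 36 34
f 35 31 37
f 35 37 36
f 36 37 38
f 36 38 34
f 37 31 39
f 37 39 38
f 38 39 40
f 38 40 34
f 39 31 41
f 39 41 40
f 40 41 42
f 40 42 34
f 41 31 43
f 41 43 42
f 42 43 44
f 42 44 34
f 43 31 45
f 43 45 44
f 44 45 46
f 44 46 34
f 45 31 47
f 45 47 46
f 46 47 48
f 46 48 34
f 47 31 49
f 47 49 48
f 48 49 50
f 48 50 34
f 49 31 51
f 49 51 50
f 50 51 52
f 50 52 34
f 51 31 53
f 51 53 52
f 52 53 54
f 52 54 34
f 53 31 55
f 53 55 54
f 54 55 56
f 54 56 34
f 55 31 57
f 55 57 56
f 56 57 58
f 56 58 34
f 57 31 59
f 57 59 58
f 58 59 60
f 58 60 34
f 59 31 61
f 59 61 60
f 60 61 62
f 60 62 34
f 61 31 32
f 61 32 62
f 62 32 33
f 62 33 34



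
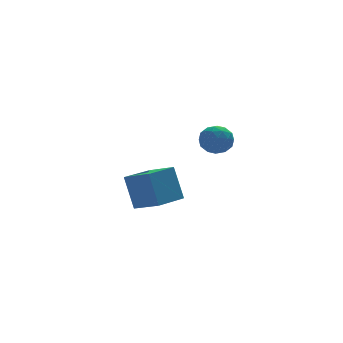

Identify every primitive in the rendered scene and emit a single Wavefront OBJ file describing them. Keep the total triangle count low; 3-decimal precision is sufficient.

v -1.951 -3.533 3.304
v -1.412 -3.132 3.756
v -1.508 -4.668 3.784
v -0.969 -4.267 4.236
v -1.758 -4.215 4.406
v -2.032 -3.513 4.11
v -0.888 -4.287 3.43
v -1.162 -3.585 3.134
v -0.755 -3.598 3.833
v -1.293 -3.553 4.437
v -1.627 -4.247 3.103
v -2.165 -4.202 3.707
v -1.721 -3.233 3.488
v -1.199 -4.567 4.052
v -1.663 -4.537 4.153
v -1.346 -4.301 4.418
v -2.085 -3.457 3.696
v -1.768 -3.221 3.961
v -1.972 -3.857 4.344
v -1.152 -4.579 3.579
v -0.835 -4.343 3.844
v -1.574 -3.499 3.122
v -1.257 -3.263 3.387
v -0.948 -3.943 3.196
v -1.017 -3.271 3.799
v -0.757 -3.938 4.081
v -0.709 -3.95 3.608
v -0.87 -3.537 3.433
v -1.334 -3.244 4.153
v -1.073 -3.912 4.435
v -1.537 -3.881 4.536
v -1.698 -3.468 4.362
v -0.947 -3.518 4.199
v -1.847 -3.888 3.105
v -1.586 -4.556 3.387
v -1.222 -4.332 3.178
v -1.383 -3.919 3.004
v -2.163 -3.862 3.459
v -1.903 -4.529 3.741
v -2.05 -4.263 4.107
v -2.211 -3.85 3.932
v -1.973 -4.282 3.341
v -3.461 1.153 -2.118
v -3.709 1.82 -0.367
v -1.93 2.053 -2.243
v -2.179 2.72 -0.492
v -2.701 -0.06 -1.548
v -2.95 0.607 0.203
v -1.171 0.84 -1.673
v -1.419 1.507 0.078
f 1 38 17
f 38 12 41
f 17 41 6
f 38 41 17
f 1 17 13
f 17 6 18
f 13 18 2
f 17 18 13
f 1 13 22
f 13 2 23
f 22 23 8
f 13 23 22
f 1 22 34
f 22 8 37
f 34 37 11
f 22 37 34
f 1 34 38
f 34 11 42
f 38 42 12
f 34 42 38
f 2 18 29
f 18 6 32
f 29 32 10
f 18 32 29
f 6 41 19
f 41 12 40
f 19 40 5
f 41 40 19
f 12 42 39
f 42 11 35
f 39 35 3
f 42 35 39
f 11 37 36
f 37 8 24
f 36 24 7
f 37 24 36
f 8 23 28
f 23 2 25
f 28 25 9
f 23 25 28
f 4 30 16
f 30 10 31
f 16 31 5
f 30 31 16
f 4 16 14
f 16 5 15
f 14 15 3
f 16 15 14
f 4 14 21
f 14 3 20
f 21 20 7
f 14 20 21
f 4 21 26
f 21 7 27
f 26 27 9
f 21 27 26
f 4 26 30
f 26 9 33
f 30 33 10
f 26 33 30
f 5 31 19
f 31 10 32
f 19 32 6
f 31 32 19
f 3 15 39
f 15 5 40
f 39 40 12
f 15 40 39
f 7 20 36
f 20 3 35
f 36 35 11
f 20 35 36
f 9 27 28
f 27 7 24
f 28 24 8
f 27 24 28
f 10 33 29
f 33 9 25
f 29 25 2
f 33 25 29
f 44 46 43
f 47 44 43
f 43 46 45
f 45 47 43
f 44 50 46
f 48 44 47
f 48 50 44
f 46 50 45
f 49 47 45
f 45 50 49
f 49 48 47
f 50 48 49



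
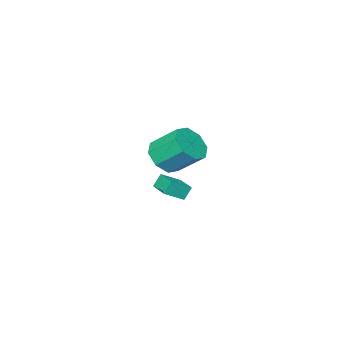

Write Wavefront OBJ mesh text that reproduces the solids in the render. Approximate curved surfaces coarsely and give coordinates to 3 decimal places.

v -0.854 -3.34 -4.328
v -1.278 -3.276 -3.617
v -0.473 -2.092 -4.214
v -0.897 -2.027 -3.503
v 0.117 -3.693 -3.717
v -0.307 -3.628 -3.006
v 0.498 -2.444 -3.603
v 0.074 -2.38 -2.892
v 3.849 1.489 1.501
v 4.18 0.92 2.268
v 3.621 2.103 3.385
v 3.291 2.671 2.619
v 4.717 1.415 2.013
v 4.158 2.597 3.131
v 4.746 1.952 1.459
v 4.187 3.135 2.576
v 4.249 2.218 0.929
v 3.691 3.401 2.046
v 3.519 2.057 0.735
v 2.96 3.24 1.852
v 2.982 1.563 0.989
v 2.423 2.745 2.107
v 2.953 1.025 1.544
v 2.394 2.208 2.661
v 3.449 0.759 2.074
v 2.891 1.942 3.191
f 2 4 1
f 5 2 1
f 1 4 3
f 3 5 1
f 2 8 4
f 6 2 5
f 6 8 2
f 4 8 3
f 7 5 3
f 3 8 7
f 7 6 5
f 8 6 7
f 10 9 13
f 10 13 11
f 11 13 14
f 11 14 12
f 13 9 15
f 13 15 14
f 14 15 16
f 14 16 12
f 15 9 17
f 15 17 16
f 16 17 18
f 16 18 12
f 17 9 19
f 17 19 18
f 18 19 20
f 18 20 12
f 19 9 21
f 19 21 20
f 20 21 22
f 20 22 12
f 21 9 23
f 21 23 22
f 22 23 24
f 22 24 12
f 23 9 25
f 23 25 24
f 24 25 26
f 24 26 12
f 25 9 10
f 25 10 26
f 26 10 11
f 26 11 12



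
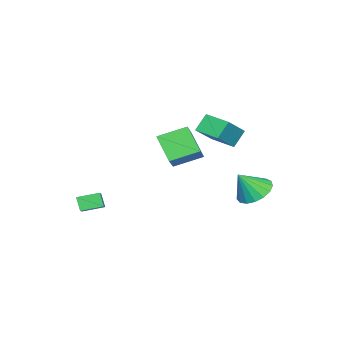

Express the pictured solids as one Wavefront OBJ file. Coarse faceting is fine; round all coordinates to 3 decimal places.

v -4.848 0.388 3.814
v -3.506 0.124 4.857
v -4.457 1.776 3.662
v -3.115 1.512 4.705
v -4.205 0.108 2.915
v -2.863 -0.156 3.958
v -3.814 1.496 2.763
v -2.472 1.232 3.806
v -3.232 2.88 0.23
v -2.325 2.87 -0.259
v -2.548 2.28 1.51
v -2.338 3.313 -0.044
v -2.556 3.657 0.234
v -2.928 3.824 0.511
v -3.37 3.774 0.724
v -3.78 3.52 0.823
v -4.065 3.119 0.787
v -4.159 2.663 0.624
v -4.04 2.258 0.37
v -3.736 1.995 0.084
v -3.317 1.934 -0.168
v -2.878 2.091 -0.329
v -2.52 2.429 -0.362
v -2.611 0.434 2.351
v -3.22 -0.546 3.6
v -1.371 0.828 3.265
v -1.98 -0.152 4.513
v -1.78 -0.828 1.767
v -2.389 -1.808 3.015
v -0.54 -0.434 2.68
v -1.149 -1.414 3.929
v 1.895 -3.891 -0.396
v 1.657 -4.229 0.335
v 1.3 -2.95 -0.154
v 1.062 -3.288 0.577
v 3.198 -3.252 0.323
v 2.96 -3.59 1.054
v 2.603 -2.311 0.565
v 2.365 -2.649 1.296
f 2 4 1
f 5 2 1
f 1 4 3
f 3 5 1
f 2 8 4
f 6 2 5
f 6 8 2
f 4 8 3
f 7 5 3
f 3 8 7
f 7 6 5
f 8 6 7
f 10 9 12
f 10 12 11
f 12 9 13
f 12 13 11
f 13 9 14
f 13 14 11
f 14 9 15
f 14 15 11
f 15 9 16
f 15 16 11
f 16 9 17
f 16 17 11
f 17 9 18
f 17 18 11
f 18 9 19
f 18 19 11
f 19 9 20
f 19 20 11
f 20 9 21
f 20 21 11
f 21 9 22
f 21 22 11
f 22 9 23
f 22 23 11
f 23 9 10
f 23 10 11
f 25 27 24
f 28 25 24
f 24 27 26
f 26 28 24
f 25 31 27
f 29 25 28
f 29 31 25
f 27 31 26
f 30 28 26
f 26 31 30
f 30 29 28
f 31 29 30
f 33 35 32
f 36 33 32
f 32 35 34
f 34 36 32
f 33 39 35
f 37 33 36
f 37 39 33
f 35 39 34
f 38 36 34
f 34 39 38
f 38 37 36
f 39 37 38



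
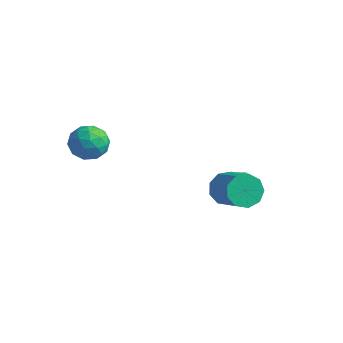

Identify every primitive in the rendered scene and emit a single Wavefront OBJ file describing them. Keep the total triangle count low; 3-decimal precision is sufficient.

v -3.34 -2.828 -0.592
v -3.068 -2.389 0.288
v -2.512 -4.191 -0.168
v -2.24 -3.752 0.712
v -3.213 -4.012 0.551
v -3.725 -3.17 0.289
v -1.855 -3.41 -0.169
v -2.367 -2.568 -0.431
v -2.15 -2.749 0.549
v -2.99 -3.121 0.994
v -2.59 -3.459 -0.874
v -3.43 -3.831 -0.429
v -3.277 -2.489 -0.189
v -2.303 -4.091 0.309
v -2.875 -4.244 0.215
v -2.715 -3.986 0.732
v -3.663 -2.948 -0.188
v -3.503 -2.69 0.329
v -3.588 -3.644 0.483
v -2.077 -3.89 -0.209
v -1.917 -3.632 0.308
v -2.865 -2.594 -0.612
v -2.705 -2.336 -0.095
v -1.992 -2.936 -0.363
v -2.578 -2.443 0.481
v -2.091 -3.244 0.731
v -1.865 -3.043 0.213
v -2.166 -2.548 0.059
v -3.071 -2.661 0.743
v -2.584 -3.462 0.992
v -3.156 -3.615 0.898
v -3.457 -3.12 0.744
v -2.531 -2.873 0.897
v -2.996 -3.118 -0.872
v -2.509 -3.919 -0.623
v -2.123 -3.46 -0.624
v -2.424 -2.965 -0.778
v -3.489 -3.336 -0.611
v -3.002 -4.137 -0.361
v -3.414 -4.032 0.061
v -3.715 -3.537 -0.093
v -3.049 -3.707 -0.777
v 1.819 0.998 -3.194
v 2.372 1.364 -3.873
v 3.915 0.788 -2.926
v 3.361 0.422 -2.246
v 2.258 1.81 -3.415
v 3.801 1.235 -2.468
v 1.938 1.877 -2.854
v 3.481 1.301 -1.906
v 1.562 1.532 -2.451
v 3.105 0.956 -1.504
v 1.306 0.937 -2.396
v 2.849 0.362 -1.449
v 1.29 0.371 -2.714
v 2.833 -0.205 -1.767
v 1.521 0.098 -3.257
v 3.064 -0.478 -2.309
v 1.892 0.246 -3.77
v 3.435 -0.33 -2.822
v 2.228 0.746 -4.013
v 3.771 0.17 -3.066
v 1.272 2.598 -3.909
v 1.715 2.302 -4.184
v 1.268 1.782 -3.031
v 1.871 2.618 -3.89
v 1.676 2.923 -3.607
v 1.244 3.038 -3.501
v 0.828 2.895 -3.635
v 0.672 2.579 -3.929
v 0.867 2.274 -4.212
v 1.299 2.159 -4.317
f 1 38 17
f 38 12 41
f 17 41 6
f 38 41 17
f 1 17 13
f 17 6 18
f 13 18 2
f 17 18 13
f 1 13 22
f 13 2 23
f 22 23 8
f 13 23 22
f 1 22 34
f 22 8 37
f 34 37 11
f 22 37 34
f 1 34 38
f 34 11 42
f 38 42 12
f 34 42 38
f 2 18 29
f 18 6 32
f 29 32 10
f 18 32 29
f 6 41 19
f 41 12 40
f 19 40 5
f 41 40 19
f 12 42 39
f 42 11 35
f 39 35 3
f 42 35 39
f 11 37 36
f 37 8 24
f 36 24 7
f 37 24 36
f 8 23 28
f 23 2 25
f 28 25 9
f 23 25 28
f 4 30 16
f 30 10 31
f 16 31 5
f 30 31 16
f 4 16 14
f 16 5 15
f 14 15 3
f 16 15 14
f 4 14 21
f 14 3 20
f 21 20 7
f 14 20 21
f 4 21 26
f 21 7 27
f 26 27 9
f 21 27 26
f 4 26 30
f 26 9 33
f 30 33 10
f 26 33 30
f 5 31 19
f 31 10 32
f 19 32 6
f 31 32 19
f 3 15 39
f 15 5 40
f 39 40 12
f 15 40 39
f 7 20 36
f 20 3 35
f 36 35 11
f 20 35 36
f 9 27 28
f 27 7 24
f 28 24 8
f 27 24 28
f 10 33 29
f 33 9 25
f 29 25 2
f 33 25 29
f 44 43 47
f 44 47 45
f 45 47 48
f 45 48 46
f 47 43 49
f 47 49 48
f 48 49 50
f 48 50 46
f 49 43 51
f 49 51 50
f 50 51 52
f 50 52 46
f 51 43 53
f 51 53 52
f 52 53 54
f 52 54 46
f 53 43 55
f 53 55 54
f 54 55 56
f 54 56 46
f 55 43 57
f 55 57 56
f 56 57 58
f 56 58 46
f 57 43 59
f 57 59 58
f 58 59 60
f 58 60 46
f 59 43 61
f 59 61 60
f 60 61 62
f 60 62 46
f 61 43 44
f 61 44 62
f 62 44 45
f 62 45 46
f 64 63 66
f 64 66 65
f 66 63 67
f 66 67 65
f 67 63 68
f 67 68 65
f 68 63 69
f 68 69 65
f 69 63 70
f 69 70 65
f 70 63 71
f 70 71 65
f 71 63 72
f 71 72 65
f 72 63 64
f 72 64 65



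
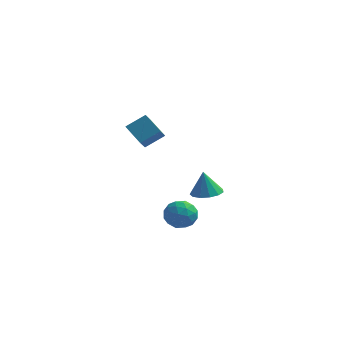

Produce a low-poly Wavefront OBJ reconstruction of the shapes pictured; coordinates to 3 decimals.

v 1.201 -3.931 3.858
v 1.948 -3.434 4.424
v 1.222 -3.313 3.289
v 1.968 -2.816 3.855
v 2.032 -4.504 3.265
v 2.778 -4.007 3.831
v 2.052 -3.886 2.696
v 2.799 -3.389 3.262
v 3.942 -0.662 -1.55
v 4.574 -0.227 -1.482
v 3.738 -0.558 -0.31
v 4.245 0.046 -1.559
v 3.82 0.094 -1.633
v 3.434 -0.098 -1.68
v 3.209 -0.469 -1.686
v 3.217 -0.901 -1.649
v 3.455 -1.257 -1.58
v 3.847 -1.424 -1.502
v 4.27 -1.349 -1.438
v 4.588 -1.056 -1.41
v 4.702 -0.638 -1.427
v 2.601 -2.151 -1.698
v 3.237 -1.646 -1.807
v 3.163 -3.034 -2.513
v 3.799 -2.529 -2.622
v 3.684 -2.892 -1.896
v 3.336 -2.346 -1.392
v 3.064 -2.334 -2.928
v 2.716 -1.788 -2.424
v 3.524 -1.758 -2.567
v 3.907 -2.104 -1.929
v 2.493 -2.576 -2.391
v 2.876 -2.922 -1.753
v 2.87 -1.821 -1.681
v 3.53 -2.859 -2.639
v 3.462 -3.073 -2.213
v 3.836 -2.776 -2.277
v 2.928 -2.233 -1.437
v 3.302 -1.936 -1.501
v 3.564 -2.668 -1.554
v 3.098 -2.744 -2.819
v 3.472 -2.447 -2.883
v 2.564 -1.904 -2.043
v 2.938 -1.607 -2.107
v 2.836 -2.012 -2.766
v 3.412 -1.59 -2.191
v 3.742 -2.109 -2.671
v 3.31 -1.994 -2.851
v 3.106 -1.674 -2.554
v 3.637 -1.793 -1.817
v 3.968 -2.312 -2.296
v 3.9 -2.526 -1.869
v 3.695 -2.205 -1.573
v 3.806 -1.859 -2.263
v 2.432 -2.368 -2.024
v 2.763 -2.887 -2.503
v 2.705 -2.475 -2.747
v 2.5 -2.154 -2.451
v 2.658 -2.571 -1.649
v 2.988 -3.09 -2.129
v 3.294 -3.006 -1.766
v 3.09 -2.686 -1.469
v 2.594 -2.821 -2.057
f 2 4 1
f 5 2 1
f 1 4 3
f 3 5 1
f 2 8 4
f 6 2 5
f 6 8 2
f 4 8 3
f 7 5 3
f 3 8 7
f 7 6 5
f 8 6 7
f 10 9 12
f 10 12 11
f 12 9 13
f 12 13 11
f 13 9 14
f 13 14 11
f 14 9 15
f 14 15 11
f 15 9 16
f 15 16 11
f 16 9 17
f 16 17 11
f 17 9 18
f 17 18 11
f 18 9 19
f 18 19 11
f 19 9 20
f 19 20 11
f 20 9 21
f 20 21 11
f 21 9 10
f 21 10 11
f 22 59 38
f 59 33 62
f 38 62 27
f 59 62 38
f 22 38 34
f 38 27 39
f 34 39 23
f 38 39 34
f 22 34 43
f 34 23 44
f 43 44 29
f 34 44 43
f 22 43 55
f 43 29 58
f 55 58 32
f 43 58 55
f 22 55 59
f 55 32 63
f 59 63 33
f 55 63 59
f 23 39 50
f 39 27 53
f 50 53 31
f 39 53 50
f 27 62 40
f 62 33 61
f 40 61 26
f 62 61 40
f 33 63 60
f 63 32 56
f 60 56 24
f 63 56 60
f 32 58 57
f 58 29 45
f 57 45 28
f 58 45 57
f 29 44 49
f 44 23 46
f 49 46 30
f 44 46 49
f 25 51 37
f 51 31 52
f 37 52 26
f 51 52 37
f 25 37 35
f 37 26 36
f 35 36 24
f 37 36 35
f 25 35 42
f 35 24 41
f 42 41 28
f 35 41 42
f 25 42 47
f 42 28 48
f 47 48 30
f 42 48 47
f 25 47 51
f 47 30 54
f 51 54 31
f 47 54 51
f 26 52 40
f 52 31 53
f 40 53 27
f 52 53 40
f 24 36 60
f 36 26 61
f 60 61 33
f 36 61 60
f 28 41 57
f 41 24 56
f 57 56 32
f 41 56 57
f 30 48 49
f 48 28 45
f 49 45 29
f 48 45 49
f 31 54 50
f 54 30 46
f 50 46 23
f 54 46 50



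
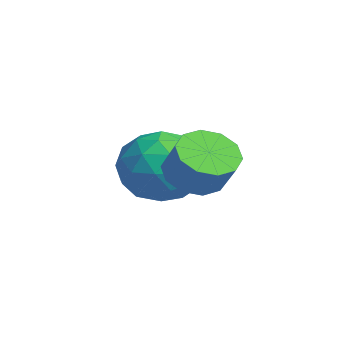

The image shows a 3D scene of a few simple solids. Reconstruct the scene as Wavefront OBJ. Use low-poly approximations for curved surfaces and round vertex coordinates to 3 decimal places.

v -1.291 -2.553 3.162
v -0.693 -2.54 2.693
v -0.072 -2.393 3.488
v -0.669 -2.407 3.958
v -0.853 -2.1 2.737
v -0.232 -1.954 3.532
v -1.181 -1.834 2.944
v -0.559 -1.687 3.739
v -1.55 -1.842 3.234
v -0.928 -1.696 4.029
v -1.82 -2.122 3.497
v -1.198 -1.976 4.292
v -1.888 -2.567 3.632
v -1.267 -2.42 4.427
v -1.728 -3.006 3.588
v -1.107 -2.86 4.383
v -1.401 -3.273 3.381
v -0.779 -3.126 4.176
v -1.032 -3.264 3.091
v -0.41 -3.118 3.886
v -0.762 -2.984 2.828
v -0.14 -2.838 3.623
v -3.751 -3.051 2.771
v -3.337 -2.644 3.698
v -2.123 -3.136 2.082
v -1.709 -2.729 3.009
v -2.135 -3.736 2.996
v -3.141 -3.684 3.421
v -2.319 -2.096 2.359
v -3.325 -2.044 2.784
v -2.452 -2.054 3.443
v -2.339 -3.068 3.837
v -3.121 -2.712 1.943
v -3.008 -3.726 2.337
v -3.687 -2.84 3.295
v -1.773 -2.94 2.485
v -2.023 -3.532 2.477
v -1.78 -3.293 3.022
v -3.572 -3.451 3.132
v -3.329 -3.212 3.677
v -2.622 -3.854 3.265
v -2.131 -2.568 2.103
v -1.888 -2.329 2.648
v -3.68 -2.487 2.758
v -3.437 -2.248 3.303
v -2.838 -1.926 2.515
v -2.924 -2.254 3.69
v -1.967 -2.304 3.285
v -2.325 -1.932 2.903
v -2.916 -1.901 3.153
v -2.857 -2.85 3.921
v -1.9 -2.9 3.517
v -2.15 -3.492 3.509
v -2.742 -3.461 3.759
v -2.337 -2.503 3.772
v -3.56 -2.88 2.263
v -2.603 -2.93 1.859
v -2.718 -2.319 2.021
v -3.31 -2.288 2.271
v -3.493 -3.476 2.495
v -2.536 -3.526 2.09
v -2.544 -3.879 2.627
v -3.135 -3.848 2.877
v -3.123 -3.277 2.008
f 2 1 5
f 2 5 3
f 3 5 6
f 3 6 4
f 5 1 7
f 5 7 6
f 6 7 8
f 6 8 4
f 7 1 9
f 7 9 8
f 8 9 10
f 8 10 4
f 9 1 11
f 9 11 10
f 10 11 12
f 10 12 4
f 11 1 13
f 11 13 12
f 12 13 14
f 12 14 4
f 13 1 15
f 13 15 14
f 14 15 16
f 14 16 4
f 15 1 17
f 15 17 16
f 16 17 18
f 16 18 4
f 17 1 19
f 17 19 18
f 18 19 20
f 18 20 4
f 19 1 21
f 19 21 20
f 20 21 22
f 20 22 4
f 21 1 2
f 21 2 22
f 22 2 3
f 22 3 4
f 23 60 39
f 60 34 63
f 39 63 28
f 60 63 39
f 23 39 35
f 39 28 40
f 35 40 24
f 39 40 35
f 23 35 44
f 35 24 45
f 44 45 30
f 35 45 44
f 23 44 56
f 44 30 59
f 56 59 33
f 44 59 56
f 23 56 60
f 56 33 64
f 60 64 34
f 56 64 60
f 24 40 51
f 40 28 54
f 51 54 32
f 40 54 51
f 28 63 41
f 63 34 62
f 41 62 27
f 63 62 41
f 34 64 61
f 64 33 57
f 61 57 25
f 64 57 61
f 33 59 58
f 59 30 46
f 58 46 29
f 59 46 58
f 30 45 50
f 45 24 47
f 50 47 31
f 45 47 50
f 26 52 38
f 52 32 53
f 38 53 27
f 52 53 38
f 26 38 36
f 38 27 37
f 36 37 25
f 38 37 36
f 26 36 43
f 36 25 42
f 43 42 29
f 36 42 43
f 26 43 48
f 43 29 49
f 48 49 31
f 43 49 48
f 26 48 52
f 48 31 55
f 52 55 32
f 48 55 52
f 27 53 41
f 53 32 54
f 41 54 28
f 53 54 41
f 25 37 61
f 37 27 62
f 61 62 34
f 37 62 61
f 29 42 58
f 42 25 57
f 58 57 33
f 42 57 58
f 31 49 50
f 49 29 46
f 50 46 30
f 49 46 50
f 32 55 51
f 55 31 47
f 51 47 24
f 55 47 51



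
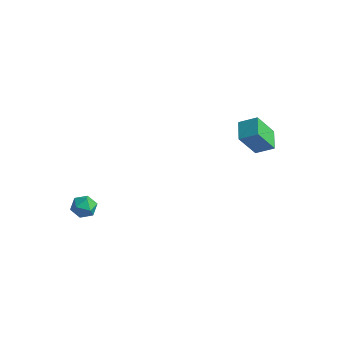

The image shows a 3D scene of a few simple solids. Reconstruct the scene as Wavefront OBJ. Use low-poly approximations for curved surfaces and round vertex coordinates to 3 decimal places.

v -2.179 -2.305 -4.198
v -1.706 -2.396 -3.669
v -2.634 -3.344 -3.971
v -2.161 -3.435 -3.442
v -2.681 -2.948 -3.378
v -2.399 -2.305 -3.518
v -1.941 -3.435 -4.122
v -1.659 -2.792 -4.262
v -1.559 -3.094 -3.622
v -2.017 -2.793 -3.162
v -2.323 -2.947 -4.478
v -2.781 -2.646 -4.018
v 3.5 3.326 -0.91
v 3.086 2.489 0.51
v 2.821 4.21 -0.587
v 2.408 3.372 0.834
v 4.312 3.768 -0.414
v 3.899 2.93 1.007
v 3.634 4.651 -0.09
v 3.22 3.814 1.33
f 1 12 6
f 1 6 2
f 1 2 8
f 1 8 11
f 1 11 12
f 2 6 10
f 6 12 5
f 12 11 3
f 11 8 7
f 8 2 9
f 4 10 5
f 4 5 3
f 4 3 7
f 4 7 9
f 4 9 10
f 5 10 6
f 3 5 12
f 7 3 11
f 9 7 8
f 10 9 2
f 14 16 13
f 17 14 13
f 13 16 15
f 15 17 13
f 14 20 16
f 18 14 17
f 18 20 14
f 16 20 15
f 19 17 15
f 15 20 19
f 19 18 17
f 20 18 19



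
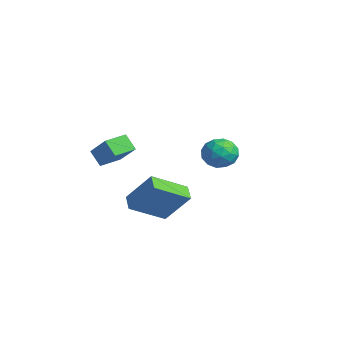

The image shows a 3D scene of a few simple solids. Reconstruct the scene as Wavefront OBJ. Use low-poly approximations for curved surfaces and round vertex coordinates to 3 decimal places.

v -1.452 -3.213 -0.695
v -2.02 -3.479 0.045
v -1.814 -2.118 -0.579
v -2.382 -2.383 0.161
v -0.218 -2.917 0.359
v -0.786 -3.182 1.099
v -0.58 -1.821 0.475
v -1.148 -2.087 1.215
v -3.94 3.092 -1.687
v -3.367 3.639 -2.224
v -2.813 2.941 -0.636
v -2.24 3.488 -1.173
v -3 3.874 -0.738
v -3.697 3.967 -1.388
v -2.483 2.613 -1.472
v -3.18 2.706 -2.122
v -2.467 3.343 -2.091
v -2.786 4.122 -1.637
v -3.394 2.458 -1.223
v -3.713 3.237 -0.769
v -3.752 3.378 -2.048
v -2.428 3.202 -0.812
v -2.875 3.428 -0.557
v -2.538 3.75 -0.872
v -3.946 3.571 -1.556
v -3.609 3.893 -1.872
v -3.394 4.031 -0.998
v -2.571 2.687 -0.988
v -2.234 3.009 -1.304
v -3.642 2.83 -1.988
v -3.305 3.152 -2.303
v -2.786 2.549 -1.862
v -2.886 3.526 -2.285
v -2.224 3.438 -1.667
v -2.367 2.923 -1.843
v -2.776 2.978 -2.225
v -3.074 3.984 -2.018
v -2.412 3.896 -1.4
v -2.858 4.123 -1.145
v -3.268 4.177 -1.527
v -2.545 3.81 -1.94
v -3.768 2.684 -1.46
v -3.106 2.596 -0.842
v -2.912 2.403 -1.333
v -3.322 2.457 -1.715
v -3.956 3.142 -1.193
v -3.294 3.054 -0.575
v -3.404 3.602 -0.635
v -3.813 3.657 -1.017
v -3.635 2.77 -0.92
v 0.663 -2.613 -2.617
v -0.13 -2.454 -2.244
v 0.562 -0.844 -3.587
v -0.23 -0.685 -3.214
v 1.55 -1.735 -1.106
v 0.758 -1.576 -0.733
v 1.45 0.034 -2.076
v 0.657 0.193 -1.703
f 2 4 1
f 5 2 1
f 1 4 3
f 3 5 1
f 2 8 4
f 6 2 5
f 6 8 2
f 4 8 3
f 7 5 3
f 3 8 7
f 7 6 5
f 8 6 7
f 9 46 25
f 46 20 49
f 25 49 14
f 46 49 25
f 9 25 21
f 25 14 26
f 21 26 10
f 25 26 21
f 9 21 30
f 21 10 31
f 30 31 16
f 21 31 30
f 9 30 42
f 30 16 45
f 42 45 19
f 30 45 42
f 9 42 46
f 42 19 50
f 46 50 20
f 42 50 46
f 10 26 37
f 26 14 40
f 37 40 18
f 26 40 37
f 14 49 27
f 49 20 48
f 27 48 13
f 49 48 27
f 20 50 47
f 50 19 43
f 47 43 11
f 50 43 47
f 19 45 44
f 45 16 32
f 44 32 15
f 45 32 44
f 16 31 36
f 31 10 33
f 36 33 17
f 31 33 36
f 12 38 24
f 38 18 39
f 24 39 13
f 38 39 24
f 12 24 22
f 24 13 23
f 22 23 11
f 24 23 22
f 12 22 29
f 22 11 28
f 29 28 15
f 22 28 29
f 12 29 34
f 29 15 35
f 34 35 17
f 29 35 34
f 12 34 38
f 34 17 41
f 38 41 18
f 34 41 38
f 13 39 27
f 39 18 40
f 27 40 14
f 39 40 27
f 11 23 47
f 23 13 48
f 47 48 20
f 23 48 47
f 15 28 44
f 28 11 43
f 44 43 19
f 28 43 44
f 17 35 36
f 35 15 32
f 36 32 16
f 35 32 36
f 18 41 37
f 41 17 33
f 37 33 10
f 41 33 37
f 52 54 51
f 55 52 51
f 51 54 53
f 53 55 51
f 52 58 54
f 56 52 55
f 56 58 52
f 54 58 53
f 57 55 53
f 53 58 57
f 57 56 55
f 58 56 57



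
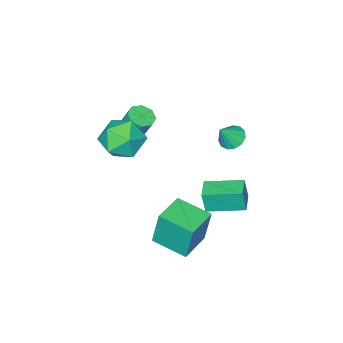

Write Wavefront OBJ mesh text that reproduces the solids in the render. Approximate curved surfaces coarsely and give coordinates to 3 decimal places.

v 0.127 1.315 -3.163
v -0.006 1.648 -1.094
v -0.329 3.141 -3.486
v -0.463 3.474 -1.417
v 1.823 1.746 -3.123
v 1.689 2.079 -1.054
v 1.366 3.572 -3.446
v 1.233 3.905 -1.377
v -2.843 0.954 -3.466
v -2.713 0.785 -2.193
v -4.09 2.52 -3.13
v -3.96 2.351 -1.858
v -1.92 1.689 -3.462
v -1.79 1.52 -2.19
v -3.167 3.255 -3.127
v -3.037 3.086 -1.854
v 0.112 -1.273 2.608
v 0.641 -1.698 2.85
v 0.557 -1.151 3.993
v 0.028 -0.727 3.752
v 0.83 -1.225 2.638
v 0.746 -0.679 3.781
v 0.598 -0.781 2.409
v 0.514 -0.235 3.552
v 0.081 -0.625 2.296
v -0.002 -0.079 3.44
v -0.417 -0.849 2.367
v -0.501 -0.302 3.51
v -0.606 -1.321 2.579
v -0.69 -0.775 3.722
v -0.374 -1.765 2.808
v -0.458 -1.219 3.951
v 0.142 -1.921 2.92
v 0.059 -1.375 4.064
v -3.152 2.206 1.951
v -2.769 1.674 1.606
v -2.408 2.094 2.949
v -2.584 2.035 1.509
v -2.578 2.449 1.551
v -2.755 2.787 1.721
v -3.058 2.94 1.963
v -3.39 2.86 2.202
v -3.647 2.572 2.36
v -3.747 2.168 2.389
v -3.657 1.776 2.279
v -3.407 1.521 2.064
v -3.076 1.483 1.813
v 1.063 0.718 3.64
v 2.09 0.803 2.911
v 1.53 -1.223 4.069
v 2.557 -1.138 3.34
v 2.5 -0.5 4.428
v 2.212 0.699 4.162
v 1.408 -1.119 2.818
v 1.12 0.08 2.552
v 2.303 -0.332 2.403
v 2.978 0.051 3.398
v 0.642 -0.471 3.582
v 1.317 -0.088 4.577
f 2 4 1
f 5 2 1
f 1 4 3
f 3 5 1
f 2 8 4
f 6 2 5
f 6 8 2
f 4 8 3
f 7 5 3
f 3 8 7
f 7 6 5
f 8 6 7
f 10 12 9
f 13 10 9
f 9 12 11
f 11 13 9
f 10 16 12
f 14 10 13
f 14 16 10
f 12 16 11
f 15 13 11
f 11 16 15
f 15 14 13
f 16 14 15
f 18 17 21
f 18 21 19
f 19 21 22
f 19 22 20
f 21 17 23
f 21 23 22
f 22 23 24
f 22 24 20
f 23 17 25
f 23 25 24
f 24 25 26
f 24 26 20
f 25 17 27
f 25 27 26
f 26 27 28
f 26 28 20
f 27 17 29
f 27 29 28
f 28 29 30
f 28 30 20
f 29 17 31
f 29 31 30
f 30 31 32
f 30 32 20
f 31 17 33
f 31 33 32
f 32 33 34
f 32 34 20
f 33 17 18
f 33 18 34
f 34 18 19
f 34 19 20
f 36 35 38
f 36 38 37
f 38 35 39
f 38 39 37
f 39 35 40
f 39 40 37
f 40 35 41
f 40 41 37
f 41 35 42
f 41 42 37
f 42 35 43
f 42 43 37
f 43 35 44
f 43 44 37
f 44 35 45
f 44 45 37
f 45 35 46
f 45 46 37
f 46 35 47
f 46 47 37
f 47 35 36
f 47 36 37
f 48 59 53
f 48 53 49
f 48 49 55
f 48 55 58
f 48 58 59
f 49 53 57
f 53 59 52
f 59 58 50
f 58 55 54
f 55 49 56
f 51 57 52
f 51 52 50
f 51 50 54
f 51 54 56
f 51 56 57
f 52 57 53
f 50 52 59
f 54 50 58
f 56 54 55
f 57 56 49



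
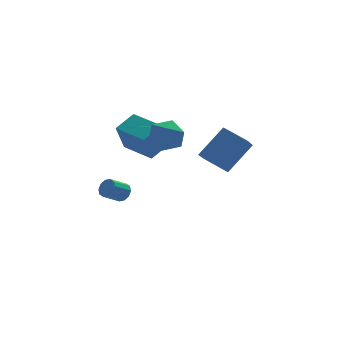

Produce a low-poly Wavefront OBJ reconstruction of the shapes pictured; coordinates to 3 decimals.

v 0.033 -4.411 1.517
v 1.231 -4.097 2.823
v -0.745 -3.562 2.027
v 0.453 -3.248 3.333
v 0.627 -3.392 0.727
v 1.825 -3.078 2.033
v -0.151 -2.543 1.237
v 1.047 -2.229 2.543
v -1.853 -0 1.546
v -1.007 -0.019 1.172
v -1.413 -0.981 2.588
v -0.567 -1 2.214
v -0.865 -0.238 2.646
v -1.137 0.368 2.002
v -1.283 -1.368 1.758
v -1.555 -0.762 1.114
v -0.655 -0.864 1.302
v -0.396 -0.166 1.851
v -2.024 -0.834 1.909
v -1.765 -0.136 2.458
v -2.422 2.366 -2.841
v -2.142 1.99 -2.593
v -2.957 1.739 -2.052
v -3.238 2.114 -2.299
v -2.114 2.267 -2.421
v -2.929 2.016 -1.88
v -2.203 2.582 -2.409
v -3.018 2.331 -1.868
v -2.376 2.814 -2.562
v -3.191 2.563 -2.021
v -2.567 2.875 -2.822
v -3.382 2.624 -2.281
v -2.703 2.741 -3.088
v -3.518 2.49 -2.547
v -2.731 2.464 -3.26
v -3.546 2.213 -2.719
v -2.642 2.149 -3.272
v -3.457 1.898 -2.731
v -2.469 1.917 -3.119
v -3.284 1.666 -2.578
v -2.278 1.856 -2.859
v -3.093 1.605 -2.318
v -2.473 1.86 0.31
v -2.992 1.31 1.777
v -1.513 2.37 0.842
v -2.033 1.82 2.308
v -1.607 0.46 0.092
v -2.127 -0.09 1.558
v -0.648 0.97 0.623
v -1.167 0.42 2.09
f 2 4 1
f 5 2 1
f 1 4 3
f 3 5 1
f 2 8 4
f 6 2 5
f 6 8 2
f 4 8 3
f 7 5 3
f 3 8 7
f 7 6 5
f 8 6 7
f 9 20 14
f 9 14 10
f 9 10 16
f 9 16 19
f 9 19 20
f 10 14 18
f 14 20 13
f 20 19 11
f 19 16 15
f 16 10 17
f 12 18 13
f 12 13 11
f 12 11 15
f 12 15 17
f 12 17 18
f 13 18 14
f 11 13 20
f 15 11 19
f 17 15 16
f 18 17 10
f 22 21 25
f 22 25 23
f 23 25 26
f 23 26 24
f 25 21 27
f 25 27 26
f 26 27 28
f 26 28 24
f 27 21 29
f 27 29 28
f 28 29 30
f 28 30 24
f 29 21 31
f 29 31 30
f 30 31 32
f 30 32 24
f 31 21 33
f 31 33 32
f 32 33 34
f 32 34 24
f 33 21 35
f 33 35 34
f 34 35 36
f 34 36 24
f 35 21 37
f 35 37 36
f 36 37 38
f 36 38 24
f 37 21 39
f 37 39 38
f 38 39 40
f 38 40 24
f 39 21 41
f 39 41 40
f 40 41 42
f 40 42 24
f 41 21 22
f 41 22 42
f 42 22 23
f 42 23 24
f 44 46 43
f 47 44 43
f 43 46 45
f 45 47 43
f 44 50 46
f 48 44 47
f 48 50 44
f 46 50 45
f 49 47 45
f 45 50 49
f 49 48 47
f 50 48 49



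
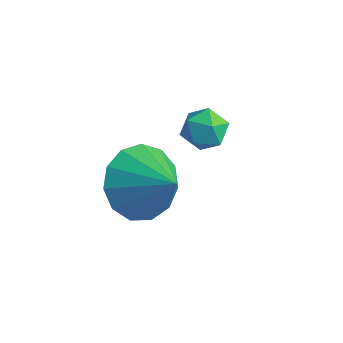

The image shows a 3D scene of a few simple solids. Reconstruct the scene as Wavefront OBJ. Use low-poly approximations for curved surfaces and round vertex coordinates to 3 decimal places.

v 0.536 0.012 -2.585
v 1.129 -0.289 -3.385
v 1.704 -0.052 -1.695
v 1.152 0.297 -3.373
v 0.98 0.792 -3.111
v 0.666 1.039 -2.682
v 0.312 0.96 -2.223
v 0.028 0.581 -1.878
v -0.094 0.02 -1.758
v -0.016 -0.543 -1.901
v 0.237 -0.93 -2.261
v 0.585 -1.018 -2.724
v 0.918 -0.779 -3.143
v 0.269 2.899 -2.383
v 0.709 2.658 -2.798
v 0.211 1.962 -1.902
v 0.651 1.721 -2.317
v 0.83 2.165 -1.874
v 0.865 2.744 -2.171
v 0.055 1.876 -2.529
v 0.09 2.455 -2.826
v 0.577 2.026 -2.888
v 1.056 2.204 -2.484
v -0.136 2.416 -2.216
v 0.343 2.594 -1.812
f 2 1 4
f 2 4 3
f 4 1 5
f 4 5 3
f 5 1 6
f 5 6 3
f 6 1 7
f 6 7 3
f 7 1 8
f 7 8 3
f 8 1 9
f 8 9 3
f 9 1 10
f 9 10 3
f 10 1 11
f 10 11 3
f 11 1 12
f 11 12 3
f 12 1 13
f 12 13 3
f 13 1 2
f 13 2 3
f 14 25 19
f 14 19 15
f 14 15 21
f 14 21 24
f 14 24 25
f 15 19 23
f 19 25 18
f 25 24 16
f 24 21 20
f 21 15 22
f 17 23 18
f 17 18 16
f 17 16 20
f 17 20 22
f 17 22 23
f 18 23 19
f 16 18 25
f 20 16 24
f 22 20 21
f 23 22 15



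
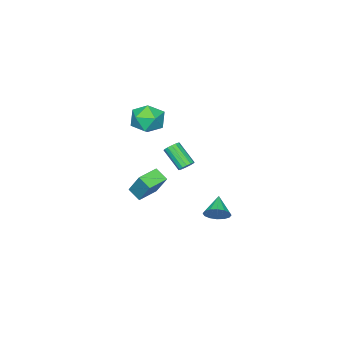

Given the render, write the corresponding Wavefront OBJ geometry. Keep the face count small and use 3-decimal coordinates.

v -1.027 0.011 -4.271
v -0.677 0.309 -3.52
v -2.113 -0.731 -3.469
v -0.982 0.625 -3.642
v -1.299 0.776 -3.931
v -1.544 0.722 -4.312
v -1.65 0.478 -4.682
v -1.589 0.109 -4.941
v -1.377 -0.287 -5.021
v -1.072 -0.603 -4.9
v -0.755 -0.754 -4.61
v -0.511 -0.7 -4.229
v -0.405 -0.456 -3.86
v -0.466 -0.087 -3.6
v 1.697 -2.531 -1.876
v 1.676 -3.388 -1.305
v 1.989 -1.433 -0.218
v 1.968 -2.29 0.353
v 3.112 -2.67 -2.033
v 3.091 -3.527 -1.462
v 3.404 -1.572 -0.375
v 3.383 -2.429 0.196
v -1.244 -2.597 -1.096
v -0.903 -2.308 -0.742
v -1.035 -3.633 0.469
v -1.376 -3.923 0.116
v -1.176 -2.219 -0.674
v -1.308 -3.544 0.537
v -1.467 -2.232 -0.72
v -1.599 -3.557 0.491
v -1.699 -2.342 -0.866
v -1.831 -3.667 0.345
v -1.808 -2.521 -1.073
v -1.94 -3.846 0.138
v -1.767 -2.72 -1.287
v -1.899 -4.045 -0.076
v -1.585 -2.887 -1.449
v -1.717 -4.212 -0.238
v -1.312 -2.976 -1.517
v -1.444 -4.301 -0.306
v -1.021 -2.963 -1.471
v -1.153 -4.288 -0.26
v -0.789 -2.853 -1.325
v -0.921 -4.178 -0.114
v -0.68 -2.674 -1.118
v -0.812 -3.999 0.093
v -0.721 -2.475 -0.904
v -0.853 -3.8 0.307
v 0.553 -2.841 4.456
v 1.718 -2.557 4.478
v 0.962 -4.443 3.442
v 2.127 -4.159 3.464
v 1.572 -4.491 4.473
v 1.319 -3.501 5.1
v 1.361 -3.499 2.82
v 1.108 -2.509 3.447
v 2.217 -2.964 3.467
v 2.347 -3.577 4.488
v 0.333 -3.423 3.432
v 0.463 -4.036 4.453
f 2 1 4
f 2 4 3
f 4 1 5
f 4 5 3
f 5 1 6
f 5 6 3
f 6 1 7
f 6 7 3
f 7 1 8
f 7 8 3
f 8 1 9
f 8 9 3
f 9 1 10
f 9 10 3
f 10 1 11
f 10 11 3
f 11 1 12
f 11 12 3
f 12 1 13
f 12 13 3
f 13 1 14
f 13 14 3
f 14 1 2
f 14 2 3
f 16 18 15
f 19 16 15
f 15 18 17
f 17 19 15
f 16 22 18
f 20 16 19
f 20 22 16
f 18 22 17
f 21 19 17
f 17 22 21
f 21 20 19
f 22 20 21
f 24 23 27
f 24 27 25
f 25 27 28
f 25 28 26
f 27 23 29
f 27 29 28
f 28 29 30
f 28 30 26
f 29 23 31
f 29 31 30
f 30 31 32
f 30 32 26
f 31 23 33
f 31 33 32
f 32 33 34
f 32 34 26
f 33 23 35
f 33 35 34
f 34 35 36
f 34 36 26
f 35 23 37
f 35 37 36
f 36 37 38
f 36 38 26
f 37 23 39
f 37 39 38
f 38 39 40
f 38 40 26
f 39 23 41
f 39 41 40
f 40 41 42
f 40 42 26
f 41 23 43
f 41 43 42
f 42 43 44
f 42 44 26
f 43 23 45
f 43 45 44
f 44 45 46
f 44 46 26
f 45 23 47
f 45 47 46
f 46 47 48
f 46 48 26
f 47 23 24
f 47 24 48
f 48 24 25
f 48 25 26
f 49 60 54
f 49 54 50
f 49 50 56
f 49 56 59
f 49 59 60
f 50 54 58
f 54 60 53
f 60 59 51
f 59 56 55
f 56 50 57
f 52 58 53
f 52 53 51
f 52 51 55
f 52 55 57
f 52 57 58
f 53 58 54
f 51 53 60
f 55 51 59
f 57 55 56
f 58 57 50

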